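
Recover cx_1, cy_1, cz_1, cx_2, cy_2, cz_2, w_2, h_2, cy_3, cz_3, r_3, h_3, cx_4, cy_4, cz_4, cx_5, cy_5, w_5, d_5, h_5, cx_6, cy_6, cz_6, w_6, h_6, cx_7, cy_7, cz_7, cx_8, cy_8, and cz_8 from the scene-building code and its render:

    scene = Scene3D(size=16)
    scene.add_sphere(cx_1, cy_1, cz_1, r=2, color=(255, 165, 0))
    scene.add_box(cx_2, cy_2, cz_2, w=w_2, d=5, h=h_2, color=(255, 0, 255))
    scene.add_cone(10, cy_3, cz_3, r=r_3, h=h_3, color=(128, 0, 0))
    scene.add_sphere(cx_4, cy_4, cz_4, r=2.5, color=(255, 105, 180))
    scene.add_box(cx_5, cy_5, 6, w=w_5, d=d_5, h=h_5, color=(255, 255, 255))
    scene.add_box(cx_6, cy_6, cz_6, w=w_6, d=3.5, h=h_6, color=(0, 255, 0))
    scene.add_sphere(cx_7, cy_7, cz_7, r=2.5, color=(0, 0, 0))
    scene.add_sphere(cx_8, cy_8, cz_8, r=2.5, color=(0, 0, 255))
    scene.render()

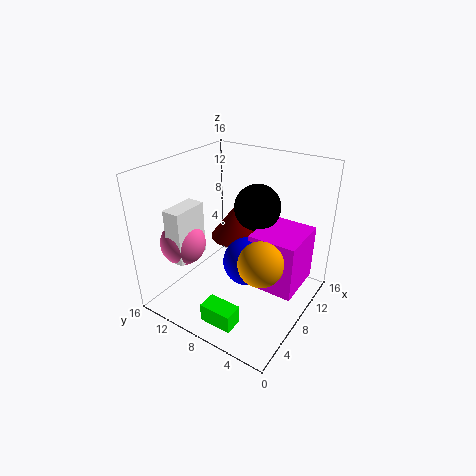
cx_1 = 2.5; cy_1 = 2; cz_1 = 10; cx_2 = 6; cy_2 = 0.5; cz_2 = 4; w_2 = 5.5; h_2 = 6; cy_3 = 9.5; cz_3 = 7; r_3 = 3; h_3 = 4; cx_4 = 4.5; cy_4 = 13; cz_4 = 7.5; cx_5 = 2.5; cy_5 = 11.5; w_5 = 4; d_5 = 2; h_5 = 6; cx_6 = 1; cy_6 = 4.5; cz_6 = 1.5; w_6 = 2; h_6 = 2; cx_7 = 9.5; cy_7 = 6.5; cz_7 = 11.5; cx_8 = 6; cy_8 = 5.5; cz_8 = 7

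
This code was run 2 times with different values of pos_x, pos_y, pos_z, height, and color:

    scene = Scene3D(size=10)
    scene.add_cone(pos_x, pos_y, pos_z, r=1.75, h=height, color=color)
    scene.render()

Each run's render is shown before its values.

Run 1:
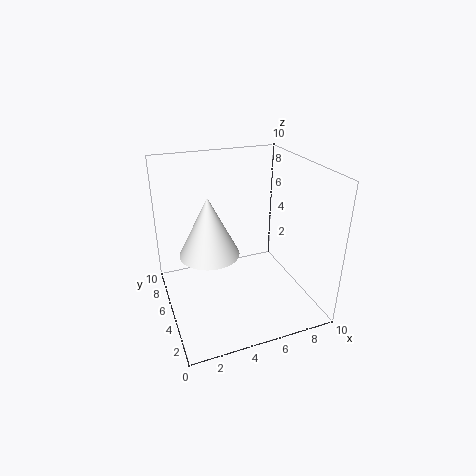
pos_x = 2.25, pos_y = 2.5, pos_z = 5.75, height = 3.5, color = 'white'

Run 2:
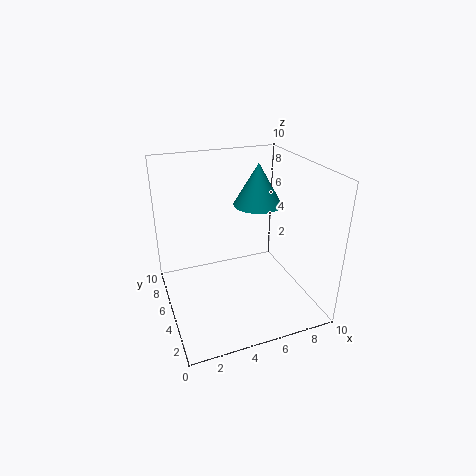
pos_x = 7, pos_y = 6.25, pos_z = 6.75, height = 3, color = 'teal'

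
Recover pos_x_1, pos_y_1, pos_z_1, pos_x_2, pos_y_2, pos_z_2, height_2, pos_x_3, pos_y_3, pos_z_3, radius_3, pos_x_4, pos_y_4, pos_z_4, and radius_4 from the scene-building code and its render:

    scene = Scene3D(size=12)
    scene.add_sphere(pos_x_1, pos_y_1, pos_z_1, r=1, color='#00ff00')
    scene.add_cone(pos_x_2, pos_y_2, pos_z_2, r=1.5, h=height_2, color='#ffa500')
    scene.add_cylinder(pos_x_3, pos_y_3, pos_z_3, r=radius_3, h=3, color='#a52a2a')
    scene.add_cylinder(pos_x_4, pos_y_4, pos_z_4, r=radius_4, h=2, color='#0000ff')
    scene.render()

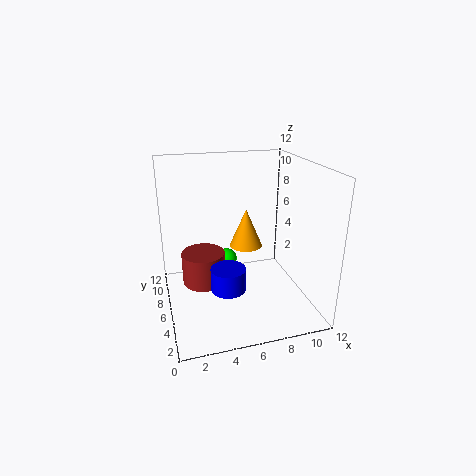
pos_x_1 = 6, pos_y_1 = 10, pos_z_1 = 2, pos_x_2 = 7.5, pos_y_2 = 8.5, pos_z_2 = 4, height_2 = 3.5, pos_x_3 = 3.5, pos_y_3 = 9, pos_z_3 = 0.5, radius_3 = 2, pos_x_4 = 5, pos_y_4 = 5.5, pos_z_4 = 1.5, radius_4 = 1.5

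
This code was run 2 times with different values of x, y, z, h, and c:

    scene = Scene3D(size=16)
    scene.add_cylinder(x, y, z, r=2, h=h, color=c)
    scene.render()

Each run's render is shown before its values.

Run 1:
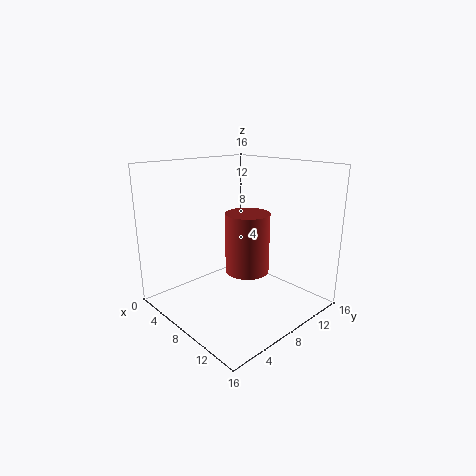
x = 13, y = 4.5, z = 7, h = 5.5, c = 'brown'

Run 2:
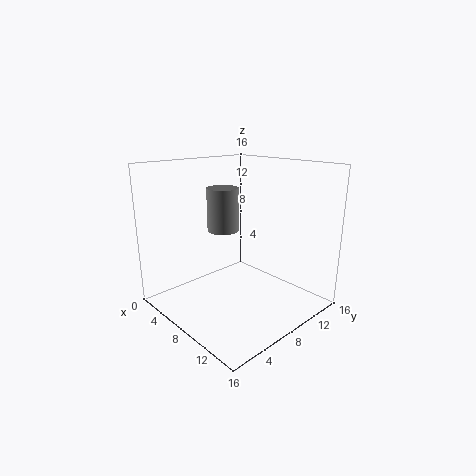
x = 2.5, y = 10.5, z = 7, h = 5.5, c = 'gray'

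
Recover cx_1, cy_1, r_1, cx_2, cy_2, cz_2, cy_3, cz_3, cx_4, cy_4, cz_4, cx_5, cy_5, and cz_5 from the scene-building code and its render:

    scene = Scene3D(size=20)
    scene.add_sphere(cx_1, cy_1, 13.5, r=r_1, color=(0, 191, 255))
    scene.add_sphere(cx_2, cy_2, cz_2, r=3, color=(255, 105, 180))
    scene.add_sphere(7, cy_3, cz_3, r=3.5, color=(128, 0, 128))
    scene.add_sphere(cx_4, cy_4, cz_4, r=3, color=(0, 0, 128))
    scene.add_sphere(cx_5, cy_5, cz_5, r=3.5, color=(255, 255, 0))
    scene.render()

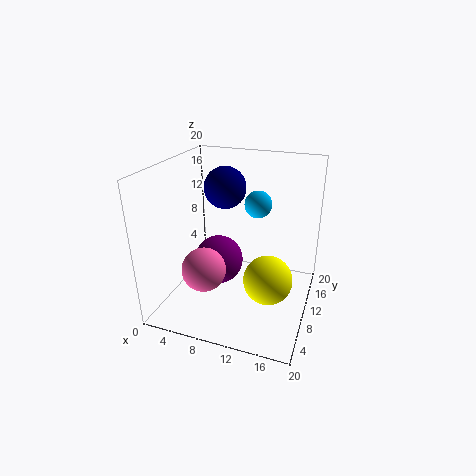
cx_1 = 11.5, cy_1 = 14.5, r_1 = 2, cx_2 = 6.5, cy_2 = 6, cz_2 = 6.5, cy_3 = 10, cz_3 = 6, cx_4 = 7, cy_4 = 13, cz_4 = 16, cx_5 = 14.5, cy_5 = 10, cz_5 = 4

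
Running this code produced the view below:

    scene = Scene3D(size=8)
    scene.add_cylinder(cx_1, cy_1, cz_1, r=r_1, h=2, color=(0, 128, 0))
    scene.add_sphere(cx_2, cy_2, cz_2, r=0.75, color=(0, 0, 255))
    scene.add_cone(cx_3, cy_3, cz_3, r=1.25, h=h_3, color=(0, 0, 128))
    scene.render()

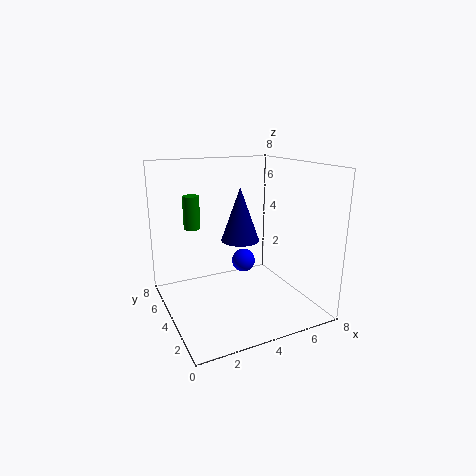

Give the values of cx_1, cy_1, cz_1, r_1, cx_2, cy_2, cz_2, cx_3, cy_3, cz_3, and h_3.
cx_1 = 2.25
cy_1 = 6.75
cz_1 = 4
r_1 = 0.5
cx_2 = 5.5
cy_2 = 6.25
cz_2 = 1.5
cx_3 = 5.5
cy_3 = 6.75
cz_3 = 2.75
h_3 = 3.5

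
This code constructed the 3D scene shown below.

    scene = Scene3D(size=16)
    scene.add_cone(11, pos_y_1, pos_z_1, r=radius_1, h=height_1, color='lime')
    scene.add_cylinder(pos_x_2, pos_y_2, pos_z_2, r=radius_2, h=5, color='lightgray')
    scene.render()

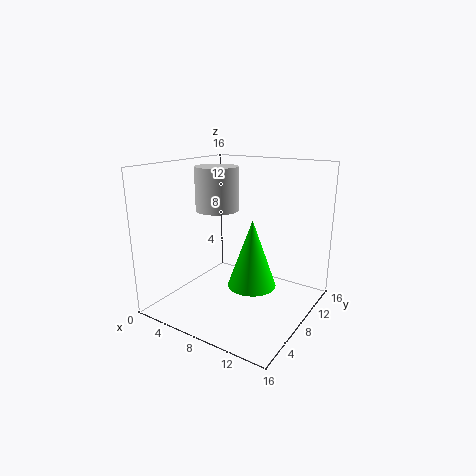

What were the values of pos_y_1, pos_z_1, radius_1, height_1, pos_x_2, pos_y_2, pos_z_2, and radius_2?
pos_y_1 = 6; pos_z_1 = 4; radius_1 = 2.5; height_1 = 7; pos_x_2 = 4.5; pos_y_2 = 9; pos_z_2 = 10.5; radius_2 = 2.5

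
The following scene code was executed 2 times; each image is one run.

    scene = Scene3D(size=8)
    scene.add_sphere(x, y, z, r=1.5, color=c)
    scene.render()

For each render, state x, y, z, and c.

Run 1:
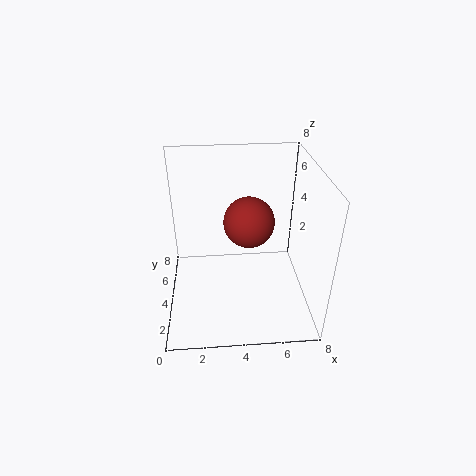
x = 4.75; y = 5.25; z = 4.25; c = 'brown'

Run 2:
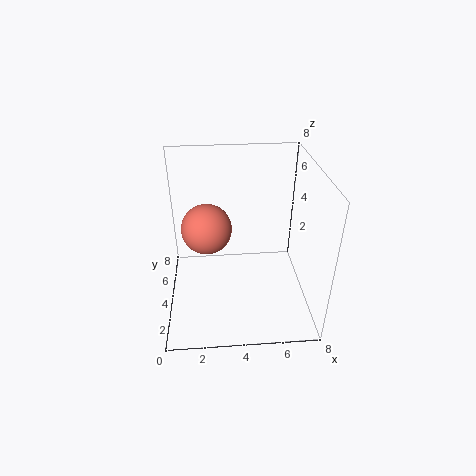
x = 2.25; y = 5.5; z = 3.75; c = 'salmon'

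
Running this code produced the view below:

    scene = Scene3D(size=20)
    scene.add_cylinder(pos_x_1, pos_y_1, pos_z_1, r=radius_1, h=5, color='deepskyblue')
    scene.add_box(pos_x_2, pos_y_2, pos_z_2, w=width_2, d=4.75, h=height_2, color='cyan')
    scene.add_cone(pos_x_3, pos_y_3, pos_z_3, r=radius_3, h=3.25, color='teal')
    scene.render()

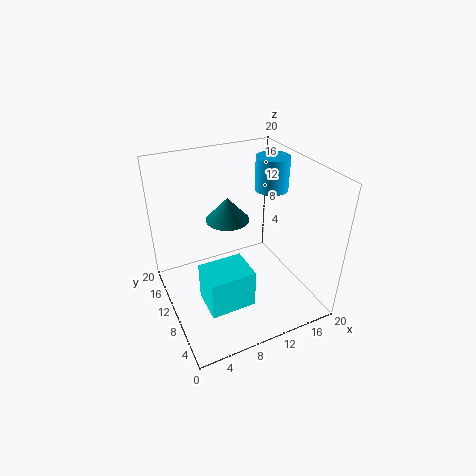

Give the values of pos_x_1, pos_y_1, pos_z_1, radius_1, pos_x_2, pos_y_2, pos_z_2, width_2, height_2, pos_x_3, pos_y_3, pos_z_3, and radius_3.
pos_x_1 = 17.5; pos_y_1 = 14; pos_z_1 = 14.25; radius_1 = 2.5; pos_x_2 = 3.5; pos_y_2 = 3.75; pos_z_2 = 3.25; width_2 = 6; height_2 = 5.25; pos_x_3 = 9.25; pos_y_3 = 11.75; pos_z_3 = 12.25; radius_3 = 3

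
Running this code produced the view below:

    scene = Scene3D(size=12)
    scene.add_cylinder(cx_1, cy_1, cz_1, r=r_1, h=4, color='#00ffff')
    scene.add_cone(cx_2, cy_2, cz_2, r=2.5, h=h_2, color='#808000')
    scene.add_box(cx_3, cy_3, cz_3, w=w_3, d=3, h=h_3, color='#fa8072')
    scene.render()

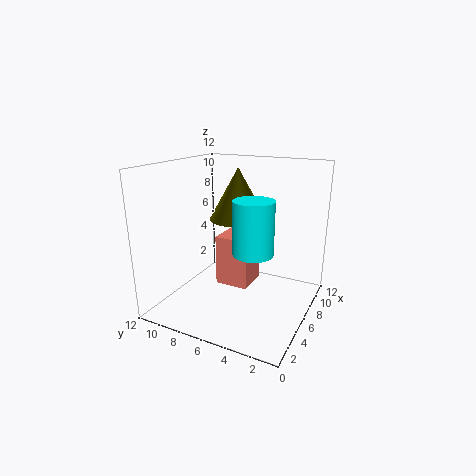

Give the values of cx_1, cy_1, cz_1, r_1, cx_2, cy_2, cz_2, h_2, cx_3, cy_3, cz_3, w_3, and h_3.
cx_1 = 3.5, cy_1 = 3.5, cz_1 = 6, r_1 = 1.5, cx_2 = 8, cy_2 = 7, cz_2 = 7, h_2 = 4.5, cx_3 = 6.5, cy_3 = 5.5, cz_3 = 1, w_3 = 3, h_3 = 4.5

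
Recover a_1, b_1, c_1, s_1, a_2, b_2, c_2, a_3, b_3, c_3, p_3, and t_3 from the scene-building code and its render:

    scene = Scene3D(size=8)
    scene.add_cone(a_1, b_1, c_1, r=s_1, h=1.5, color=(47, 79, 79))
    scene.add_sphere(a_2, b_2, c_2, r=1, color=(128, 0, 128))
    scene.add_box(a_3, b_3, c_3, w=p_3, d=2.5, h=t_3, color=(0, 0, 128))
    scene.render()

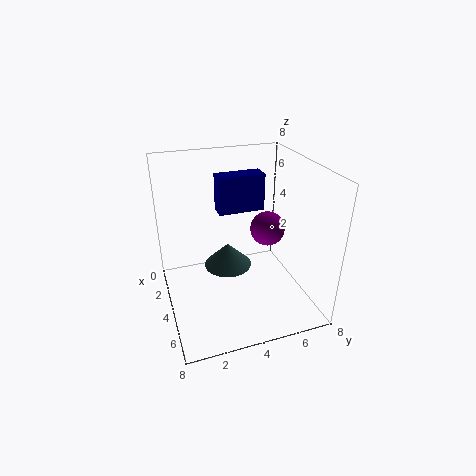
a_1 = 2; b_1 = 4; c_1 = 1; s_1 = 1.5; a_2 = 3.5; b_2 = 6; c_2 = 4; a_3 = 3; b_3 = 3; c_3 = 5.5; p_3 = 1; t_3 = 2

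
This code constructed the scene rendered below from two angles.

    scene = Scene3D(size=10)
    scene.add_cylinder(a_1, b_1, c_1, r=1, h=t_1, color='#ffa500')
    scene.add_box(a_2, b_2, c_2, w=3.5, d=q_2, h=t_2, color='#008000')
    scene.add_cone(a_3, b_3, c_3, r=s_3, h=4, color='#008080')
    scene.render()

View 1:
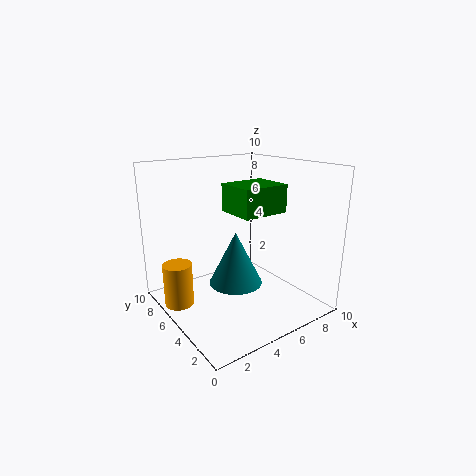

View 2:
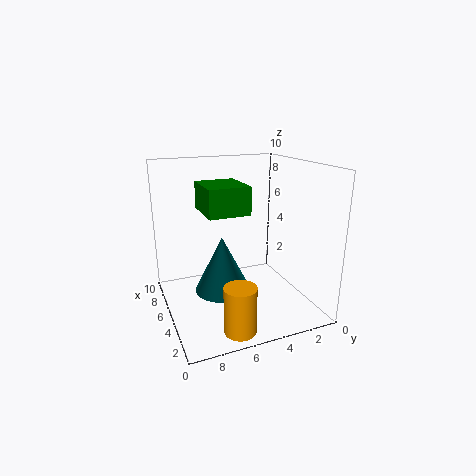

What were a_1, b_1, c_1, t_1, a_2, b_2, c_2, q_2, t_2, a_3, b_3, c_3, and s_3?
a_1 = 1, b_1 = 6.5, c_1 = 0.5, t_1 = 3, a_2 = 5, b_2 = 4, c_2 = 6.5, q_2 = 3, t_2 = 2, a_3 = 5.5, b_3 = 6, c_3 = 1, s_3 = 2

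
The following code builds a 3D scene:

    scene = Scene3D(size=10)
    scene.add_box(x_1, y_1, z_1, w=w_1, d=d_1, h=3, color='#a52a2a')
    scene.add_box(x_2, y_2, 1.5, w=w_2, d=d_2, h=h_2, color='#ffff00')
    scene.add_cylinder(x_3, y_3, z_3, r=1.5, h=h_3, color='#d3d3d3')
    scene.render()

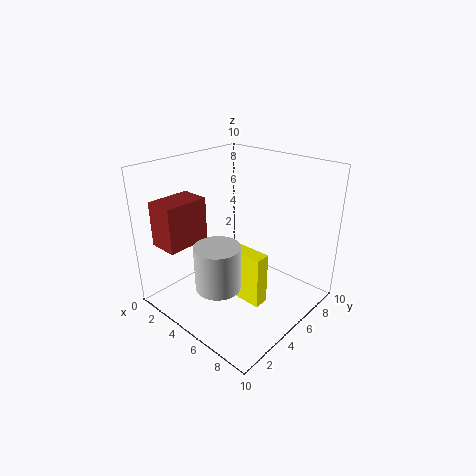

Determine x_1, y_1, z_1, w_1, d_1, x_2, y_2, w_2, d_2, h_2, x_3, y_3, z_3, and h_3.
x_1 = 1.5; y_1 = 0.5; z_1 = 5; w_1 = 2; d_1 = 3; x_2 = 5.5; y_2 = 3.5; w_2 = 2.5; d_2 = 1; h_2 = 3.5; x_3 = 5.5; y_3 = 2.5; z_3 = 2.5; h_3 = 3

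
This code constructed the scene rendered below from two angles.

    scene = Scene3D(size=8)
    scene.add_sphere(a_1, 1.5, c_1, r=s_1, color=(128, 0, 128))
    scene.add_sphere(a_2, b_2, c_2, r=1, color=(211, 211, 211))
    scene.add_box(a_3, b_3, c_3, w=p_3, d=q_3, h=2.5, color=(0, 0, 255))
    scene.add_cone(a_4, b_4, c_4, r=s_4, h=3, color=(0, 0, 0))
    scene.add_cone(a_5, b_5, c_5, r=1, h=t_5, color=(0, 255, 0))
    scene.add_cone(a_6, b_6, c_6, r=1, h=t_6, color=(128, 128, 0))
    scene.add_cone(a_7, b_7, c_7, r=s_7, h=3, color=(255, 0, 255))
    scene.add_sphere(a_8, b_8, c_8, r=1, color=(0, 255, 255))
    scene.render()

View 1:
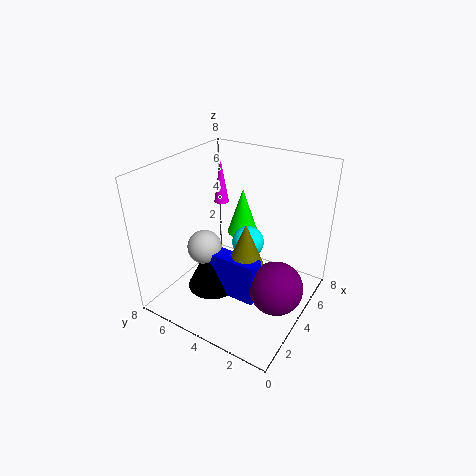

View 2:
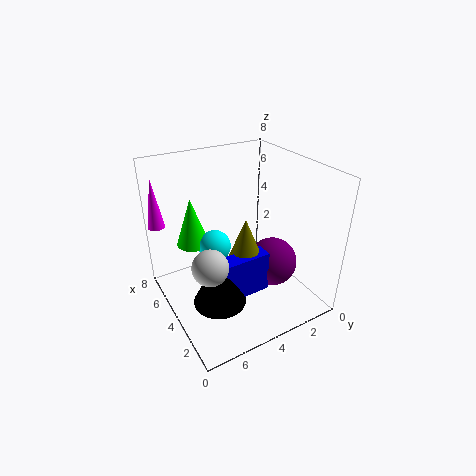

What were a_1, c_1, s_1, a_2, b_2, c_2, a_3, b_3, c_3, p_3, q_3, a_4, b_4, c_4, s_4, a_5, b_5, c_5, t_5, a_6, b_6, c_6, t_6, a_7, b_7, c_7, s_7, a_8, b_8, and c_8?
a_1 = 4
c_1 = 1.5
s_1 = 1.5
a_2 = 3.5
b_2 = 6
c_2 = 3
a_3 = 3
b_3 = 2.5
c_3 = 0.5
p_3 = 1
q_3 = 3
a_4 = 3.5
b_4 = 5.5
c_4 = 0.5
s_4 = 1.5
a_5 = 7
b_5 = 5.5
c_5 = 2.5
t_5 = 3
a_6 = 4
b_6 = 3.5
c_6 = 2.5
t_6 = 2.5
a_7 = 7.5
b_7 = 7.5
c_7 = 4
s_7 = 0.5
a_8 = 6
b_8 = 4.5
c_8 = 2.5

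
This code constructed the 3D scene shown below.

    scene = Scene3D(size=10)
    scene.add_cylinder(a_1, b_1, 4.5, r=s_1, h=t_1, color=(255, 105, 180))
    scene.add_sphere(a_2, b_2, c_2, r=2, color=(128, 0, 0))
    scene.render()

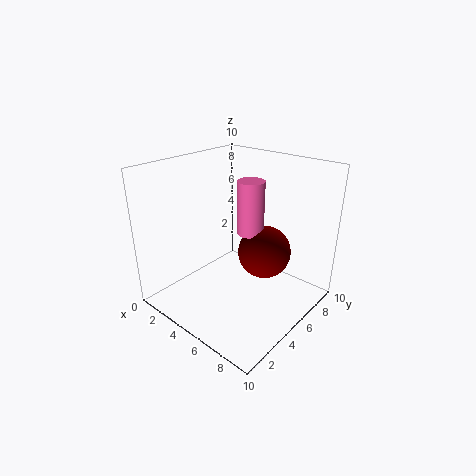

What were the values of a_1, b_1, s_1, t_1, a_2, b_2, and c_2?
a_1 = 4.5; b_1 = 7; s_1 = 1; t_1 = 4; a_2 = 5.5; b_2 = 7.5; c_2 = 3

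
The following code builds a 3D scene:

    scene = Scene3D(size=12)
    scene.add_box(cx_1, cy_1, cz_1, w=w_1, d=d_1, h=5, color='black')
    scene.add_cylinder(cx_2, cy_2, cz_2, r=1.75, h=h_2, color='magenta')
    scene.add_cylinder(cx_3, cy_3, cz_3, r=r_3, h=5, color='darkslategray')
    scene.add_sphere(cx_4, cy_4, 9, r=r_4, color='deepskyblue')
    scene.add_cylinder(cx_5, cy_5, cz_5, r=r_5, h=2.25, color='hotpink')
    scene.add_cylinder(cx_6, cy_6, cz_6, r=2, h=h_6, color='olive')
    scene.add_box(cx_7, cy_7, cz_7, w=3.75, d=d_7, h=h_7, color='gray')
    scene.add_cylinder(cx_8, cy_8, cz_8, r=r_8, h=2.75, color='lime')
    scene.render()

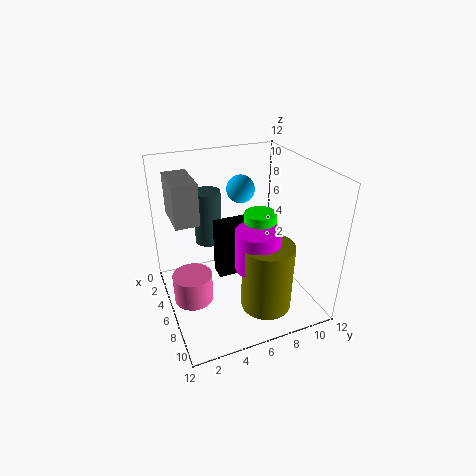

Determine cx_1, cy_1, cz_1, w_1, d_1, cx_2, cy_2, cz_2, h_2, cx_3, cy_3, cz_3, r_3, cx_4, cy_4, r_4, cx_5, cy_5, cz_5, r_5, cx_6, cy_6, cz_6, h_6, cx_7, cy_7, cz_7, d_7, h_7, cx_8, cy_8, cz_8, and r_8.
cx_1 = 4; cy_1 = 4.5; cz_1 = 2; w_1 = 1.5; d_1 = 4; cx_2 = 8.75; cy_2 = 6.5; cz_2 = 4.75; h_2 = 3.25; cx_3 = 1.75; cy_3 = 4.75; cz_3 = 3.75; r_3 = 1.25; cx_4 = 3; cy_4 = 7.5; r_4 = 1.25; cx_5 = 7.75; cy_5 = 1.5; cz_5 = 2.5; r_5 = 1.5; cx_6 = 9.5; cy_6 = 7; cz_6 = 1.5; h_6 = 5.5; cx_7 = 1.75; cy_7 = 1; cz_7 = 7.5; d_7 = 2; h_7 = 3.5; cx_8 = 7.5; cy_8 = 7.25; cz_8 = 6; r_8 = 1.25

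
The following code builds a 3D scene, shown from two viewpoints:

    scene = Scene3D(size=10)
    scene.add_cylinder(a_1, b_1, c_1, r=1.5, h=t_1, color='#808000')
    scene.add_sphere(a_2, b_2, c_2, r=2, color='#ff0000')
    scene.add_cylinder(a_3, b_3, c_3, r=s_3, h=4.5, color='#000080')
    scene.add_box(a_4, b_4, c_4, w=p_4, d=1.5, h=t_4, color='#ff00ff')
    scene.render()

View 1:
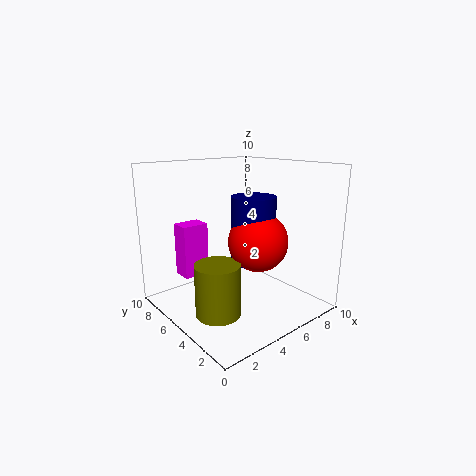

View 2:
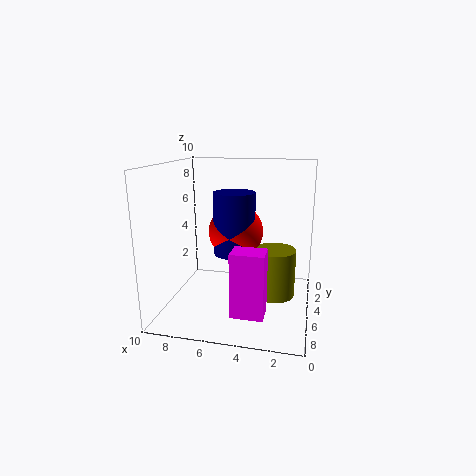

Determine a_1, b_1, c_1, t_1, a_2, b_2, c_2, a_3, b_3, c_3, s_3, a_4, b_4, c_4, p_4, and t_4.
a_1 = 2.5
b_1 = 4
c_1 = 0.5
t_1 = 3.5
a_2 = 5.5
b_2 = 3.5
c_2 = 5
a_3 = 5.5
b_3 = 4
c_3 = 3.5
s_3 = 1.5
a_4 = 2.5
b_4 = 8
c_4 = 1.5
p_4 = 2
t_4 = 4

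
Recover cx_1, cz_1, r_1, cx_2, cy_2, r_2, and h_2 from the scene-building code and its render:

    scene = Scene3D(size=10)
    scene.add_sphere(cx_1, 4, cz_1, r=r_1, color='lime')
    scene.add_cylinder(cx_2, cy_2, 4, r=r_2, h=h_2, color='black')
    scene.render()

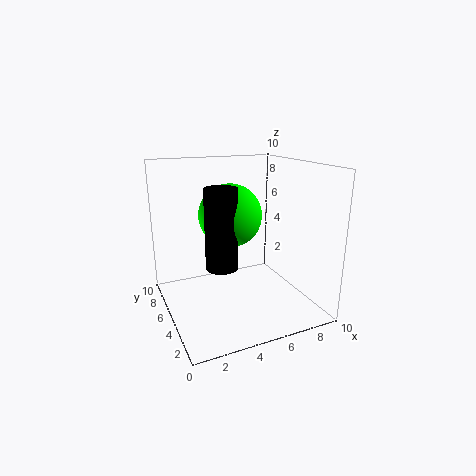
cx_1 = 4; cz_1 = 7; r_1 = 2; cx_2 = 3; cy_2 = 3; r_2 = 1; h_2 = 5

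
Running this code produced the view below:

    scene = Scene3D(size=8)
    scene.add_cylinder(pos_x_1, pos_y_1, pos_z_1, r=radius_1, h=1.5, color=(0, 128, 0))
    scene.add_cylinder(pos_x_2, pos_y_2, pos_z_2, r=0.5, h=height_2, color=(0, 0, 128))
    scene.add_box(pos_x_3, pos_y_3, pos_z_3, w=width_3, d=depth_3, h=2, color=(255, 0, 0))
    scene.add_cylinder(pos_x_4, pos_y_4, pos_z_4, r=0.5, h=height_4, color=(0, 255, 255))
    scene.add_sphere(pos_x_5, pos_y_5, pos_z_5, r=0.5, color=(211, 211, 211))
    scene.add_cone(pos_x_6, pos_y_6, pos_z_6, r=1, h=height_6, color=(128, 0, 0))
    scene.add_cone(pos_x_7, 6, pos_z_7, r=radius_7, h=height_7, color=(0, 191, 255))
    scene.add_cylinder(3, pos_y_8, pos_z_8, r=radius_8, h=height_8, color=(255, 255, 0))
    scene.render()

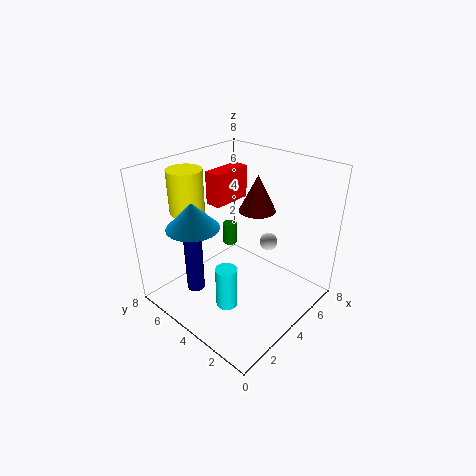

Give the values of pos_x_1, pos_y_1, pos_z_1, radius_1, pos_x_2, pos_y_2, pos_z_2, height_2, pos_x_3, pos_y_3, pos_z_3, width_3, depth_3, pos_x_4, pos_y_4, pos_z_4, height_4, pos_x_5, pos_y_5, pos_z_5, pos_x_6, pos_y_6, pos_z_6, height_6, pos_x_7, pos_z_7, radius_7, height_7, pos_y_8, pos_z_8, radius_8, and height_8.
pos_x_1 = 7
pos_y_1 = 7.5
pos_z_1 = 1
radius_1 = 0.5
pos_x_2 = 2
pos_y_2 = 5.5
pos_z_2 = 1
height_2 = 3.5
pos_x_3 = 4.5
pos_y_3 = 6
pos_z_3 = 5
width_3 = 2.5
depth_3 = 1
pos_x_4 = 1
pos_y_4 = 2
pos_z_4 = 2.5
height_4 = 2
pos_x_5 = 5.5
pos_y_5 = 3
pos_z_5 = 3.5
pos_x_6 = 5
pos_y_6 = 3.5
pos_z_6 = 5.5
height_6 = 2
pos_x_7 = 2.5
pos_z_7 = 4.5
radius_7 = 1.5
height_7 = 1.5
pos_y_8 = 7
pos_z_8 = 5
radius_8 = 1
height_8 = 2.5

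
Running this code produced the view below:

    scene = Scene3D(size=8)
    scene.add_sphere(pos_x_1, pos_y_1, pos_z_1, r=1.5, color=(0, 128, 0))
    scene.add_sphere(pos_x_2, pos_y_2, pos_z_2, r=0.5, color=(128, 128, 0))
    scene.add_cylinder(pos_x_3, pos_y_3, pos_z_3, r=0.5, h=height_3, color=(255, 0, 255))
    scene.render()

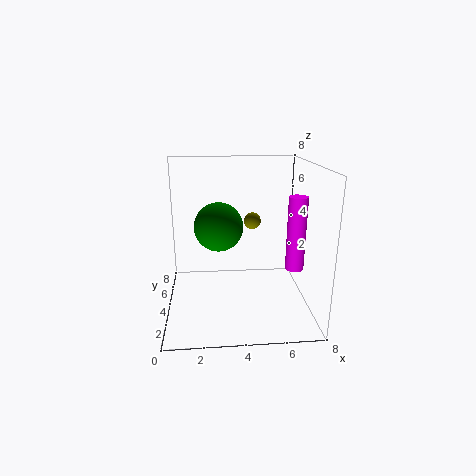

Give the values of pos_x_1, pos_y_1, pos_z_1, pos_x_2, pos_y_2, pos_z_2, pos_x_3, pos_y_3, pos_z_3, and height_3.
pos_x_1 = 3
pos_y_1 = 6
pos_z_1 = 4
pos_x_2 = 5
pos_y_2 = 5.5
pos_z_2 = 4.5
pos_x_3 = 7
pos_y_3 = 3
pos_z_3 = 2.5
height_3 = 4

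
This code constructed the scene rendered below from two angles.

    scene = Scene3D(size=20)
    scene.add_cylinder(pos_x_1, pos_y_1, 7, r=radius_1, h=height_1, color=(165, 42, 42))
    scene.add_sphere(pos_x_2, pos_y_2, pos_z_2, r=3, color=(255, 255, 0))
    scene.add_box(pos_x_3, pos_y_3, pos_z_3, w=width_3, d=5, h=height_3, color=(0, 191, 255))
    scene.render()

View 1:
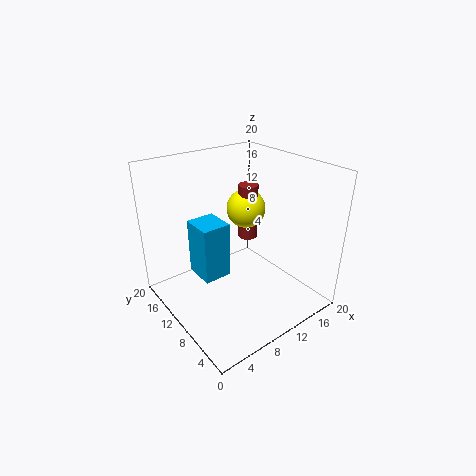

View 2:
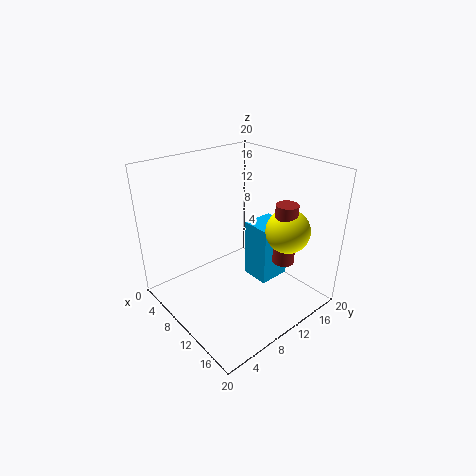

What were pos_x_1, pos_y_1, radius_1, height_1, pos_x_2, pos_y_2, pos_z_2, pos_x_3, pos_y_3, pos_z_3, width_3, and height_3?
pos_x_1 = 15
pos_y_1 = 14
radius_1 = 1.5
height_1 = 8.5
pos_x_2 = 15
pos_y_2 = 14.5
pos_z_2 = 11.5
pos_x_3 = 7
pos_y_3 = 14
pos_z_3 = 1
width_3 = 4.5
height_3 = 9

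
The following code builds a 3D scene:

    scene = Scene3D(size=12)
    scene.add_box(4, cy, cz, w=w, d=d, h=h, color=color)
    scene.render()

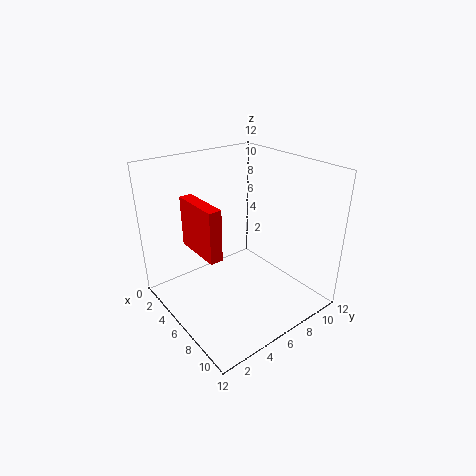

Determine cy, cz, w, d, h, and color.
cy = 2; cz = 6; w = 4; d = 1; h = 4; color = 'red'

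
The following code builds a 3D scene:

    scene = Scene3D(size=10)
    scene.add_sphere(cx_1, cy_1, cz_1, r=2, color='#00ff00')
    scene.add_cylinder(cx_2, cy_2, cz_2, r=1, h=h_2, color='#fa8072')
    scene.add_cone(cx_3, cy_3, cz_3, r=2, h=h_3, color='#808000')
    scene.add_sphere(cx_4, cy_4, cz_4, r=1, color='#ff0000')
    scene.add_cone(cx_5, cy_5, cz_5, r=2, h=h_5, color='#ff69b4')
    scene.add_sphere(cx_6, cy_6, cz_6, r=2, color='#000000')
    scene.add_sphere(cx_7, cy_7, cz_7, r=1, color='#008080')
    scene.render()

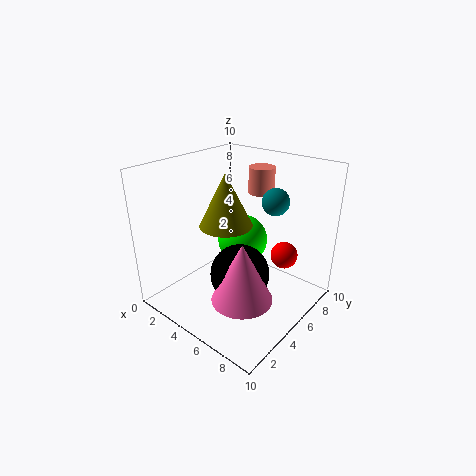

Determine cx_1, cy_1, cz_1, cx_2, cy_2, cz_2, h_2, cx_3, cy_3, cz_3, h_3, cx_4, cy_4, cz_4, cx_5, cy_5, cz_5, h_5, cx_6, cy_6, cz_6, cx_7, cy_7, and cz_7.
cx_1 = 3
cy_1 = 8
cz_1 = 3
cx_2 = 4
cy_2 = 9
cz_2 = 7
h_2 = 2
cx_3 = 3
cy_3 = 6
cz_3 = 5
h_3 = 4
cx_4 = 7
cy_4 = 8
cz_4 = 3
cx_5 = 7
cy_5 = 3
cz_5 = 2
h_5 = 4
cx_6 = 6
cy_6 = 4
cz_6 = 3
cx_7 = 6
cy_7 = 8
cz_7 = 7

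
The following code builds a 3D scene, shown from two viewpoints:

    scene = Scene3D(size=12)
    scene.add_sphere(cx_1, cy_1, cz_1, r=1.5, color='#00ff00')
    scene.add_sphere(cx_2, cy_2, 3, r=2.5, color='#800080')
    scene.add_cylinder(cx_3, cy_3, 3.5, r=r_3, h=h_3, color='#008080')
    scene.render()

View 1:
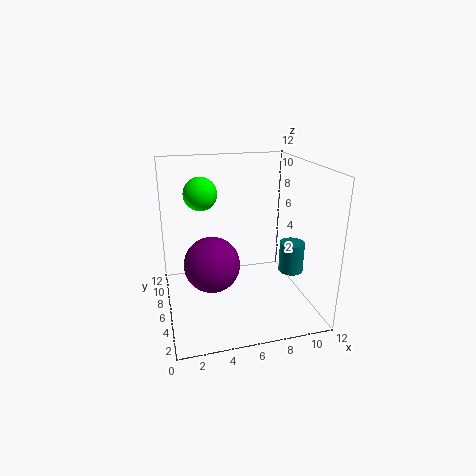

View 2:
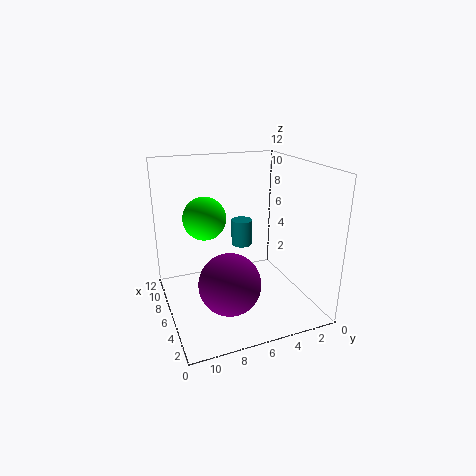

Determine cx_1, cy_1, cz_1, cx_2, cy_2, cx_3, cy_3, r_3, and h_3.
cx_1 = 3.5, cy_1 = 9.5, cz_1 = 9, cx_2 = 4, cy_2 = 7.5, cx_3 = 10, cy_3 = 4, r_3 = 1, h_3 = 2.5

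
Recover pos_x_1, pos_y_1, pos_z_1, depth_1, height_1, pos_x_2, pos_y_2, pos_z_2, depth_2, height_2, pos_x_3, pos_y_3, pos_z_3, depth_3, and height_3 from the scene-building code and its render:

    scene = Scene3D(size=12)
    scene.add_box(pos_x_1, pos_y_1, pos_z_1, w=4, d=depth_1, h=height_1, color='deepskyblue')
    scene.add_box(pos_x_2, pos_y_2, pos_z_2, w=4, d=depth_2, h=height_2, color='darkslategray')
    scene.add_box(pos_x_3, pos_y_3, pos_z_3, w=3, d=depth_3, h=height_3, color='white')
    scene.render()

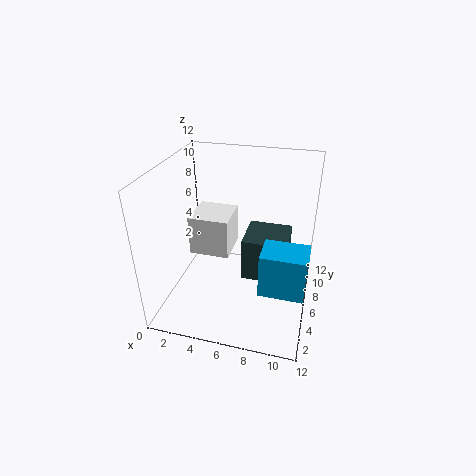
pos_x_1 = 8, pos_y_1 = 5, pos_z_1 = 1, depth_1 = 3, height_1 = 4, pos_x_2 = 6, pos_y_2 = 7, pos_z_2 = 1, depth_2 = 4, height_2 = 4, pos_x_3 = 3, pos_y_3 = 3, pos_z_3 = 6, depth_3 = 3, height_3 = 3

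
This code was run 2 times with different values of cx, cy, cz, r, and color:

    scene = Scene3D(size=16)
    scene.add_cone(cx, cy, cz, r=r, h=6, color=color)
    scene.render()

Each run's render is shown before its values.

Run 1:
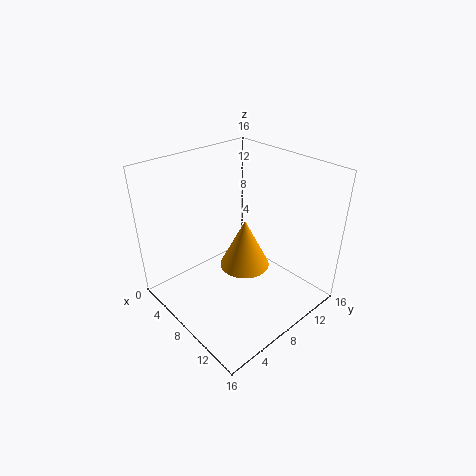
cx = 7, cy = 10, cz = 3, r = 3, color = 'orange'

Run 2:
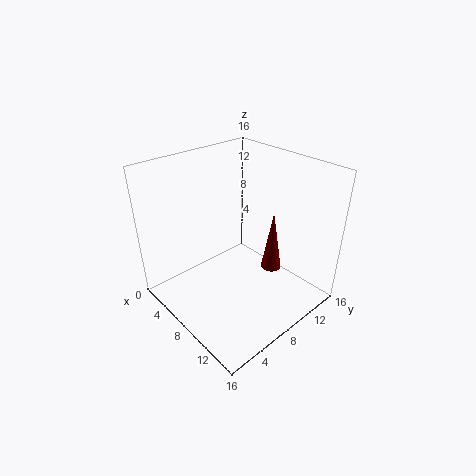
cx = 13, cy = 8, cz = 7, r = 1, color = 'maroon'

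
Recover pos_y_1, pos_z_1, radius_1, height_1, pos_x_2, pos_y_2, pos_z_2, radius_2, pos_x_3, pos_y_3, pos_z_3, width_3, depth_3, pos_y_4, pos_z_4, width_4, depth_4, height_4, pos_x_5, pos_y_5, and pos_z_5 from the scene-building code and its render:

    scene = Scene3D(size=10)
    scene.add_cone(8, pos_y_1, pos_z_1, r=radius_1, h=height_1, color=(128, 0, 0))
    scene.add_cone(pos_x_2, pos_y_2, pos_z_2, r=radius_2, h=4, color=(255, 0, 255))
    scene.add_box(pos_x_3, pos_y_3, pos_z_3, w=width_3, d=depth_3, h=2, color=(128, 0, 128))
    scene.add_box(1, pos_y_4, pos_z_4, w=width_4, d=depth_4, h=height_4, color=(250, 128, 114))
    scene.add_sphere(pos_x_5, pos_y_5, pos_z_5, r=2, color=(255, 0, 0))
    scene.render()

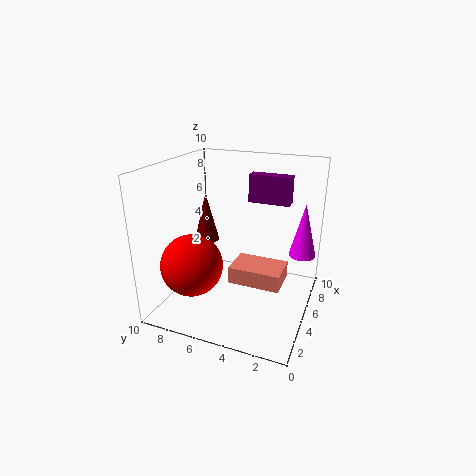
pos_y_1 = 9, pos_z_1 = 3, radius_1 = 1, height_1 = 4, pos_x_2 = 8, pos_y_2 = 1, pos_z_2 = 3, radius_2 = 1, pos_x_3 = 7, pos_y_3 = 2, pos_z_3 = 7, width_3 = 1, depth_3 = 3, pos_y_4 = 1, pos_z_4 = 4, width_4 = 2, depth_4 = 3, height_4 = 1, pos_x_5 = 2, pos_y_5 = 7, pos_z_5 = 4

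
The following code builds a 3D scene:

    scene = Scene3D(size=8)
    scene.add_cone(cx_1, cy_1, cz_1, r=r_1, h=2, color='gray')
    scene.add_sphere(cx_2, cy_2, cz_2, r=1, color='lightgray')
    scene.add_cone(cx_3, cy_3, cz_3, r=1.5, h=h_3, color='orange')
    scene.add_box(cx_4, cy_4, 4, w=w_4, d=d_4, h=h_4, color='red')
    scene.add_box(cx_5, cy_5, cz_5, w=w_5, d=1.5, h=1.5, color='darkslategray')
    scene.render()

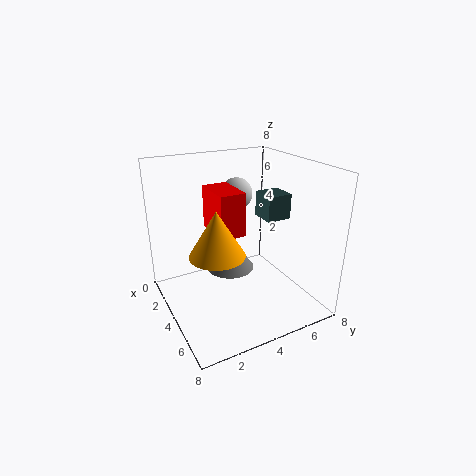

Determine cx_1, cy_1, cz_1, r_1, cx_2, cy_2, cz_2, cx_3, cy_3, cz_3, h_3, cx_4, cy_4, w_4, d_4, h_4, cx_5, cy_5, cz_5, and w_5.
cx_1 = 2, cy_1 = 4.5, cz_1 = 1, r_1 = 1.5, cx_2 = 1, cy_2 = 5.5, cz_2 = 5.5, cx_3 = 4.5, cy_3 = 2.5, cz_3 = 3.5, h_3 = 2.5, cx_4 = 1.5, cy_4 = 3, w_4 = 2.5, d_4 = 1.5, h_4 = 2.5, cx_5 = 2.5, cy_5 = 6, cz_5 = 4.5, w_5 = 1.5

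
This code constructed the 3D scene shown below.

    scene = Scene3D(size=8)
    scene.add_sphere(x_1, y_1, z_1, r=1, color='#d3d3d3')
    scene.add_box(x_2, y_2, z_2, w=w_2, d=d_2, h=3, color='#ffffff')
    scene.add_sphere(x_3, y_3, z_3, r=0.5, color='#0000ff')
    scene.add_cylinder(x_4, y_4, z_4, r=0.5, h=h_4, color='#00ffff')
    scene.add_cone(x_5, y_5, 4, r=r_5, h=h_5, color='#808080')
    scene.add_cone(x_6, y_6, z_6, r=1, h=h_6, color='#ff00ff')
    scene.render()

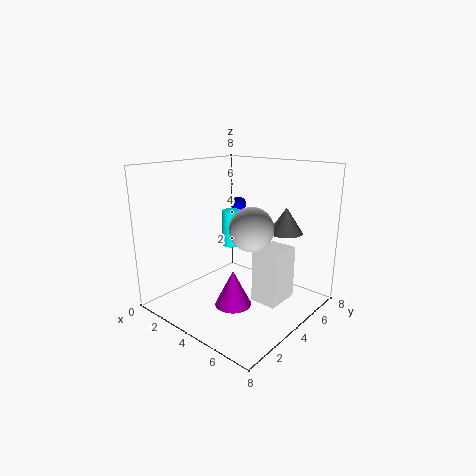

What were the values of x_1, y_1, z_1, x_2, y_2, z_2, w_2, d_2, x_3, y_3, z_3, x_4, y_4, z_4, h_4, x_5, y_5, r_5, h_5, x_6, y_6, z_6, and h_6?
x_1 = 6.5, y_1 = 2, z_1 = 5.5, x_2 = 5, y_2 = 4, z_2 = 0.5, w_2 = 1.5, d_2 = 2, x_3 = 1.5, y_3 = 7, z_3 = 5, x_4 = 3.5, y_4 = 4, z_4 = 3.5, h_4 = 2, x_5 = 5.5, y_5 = 6.5, r_5 = 1, h_5 = 1.5, x_6 = 4.5, y_6 = 3, z_6 = 0.5, h_6 = 2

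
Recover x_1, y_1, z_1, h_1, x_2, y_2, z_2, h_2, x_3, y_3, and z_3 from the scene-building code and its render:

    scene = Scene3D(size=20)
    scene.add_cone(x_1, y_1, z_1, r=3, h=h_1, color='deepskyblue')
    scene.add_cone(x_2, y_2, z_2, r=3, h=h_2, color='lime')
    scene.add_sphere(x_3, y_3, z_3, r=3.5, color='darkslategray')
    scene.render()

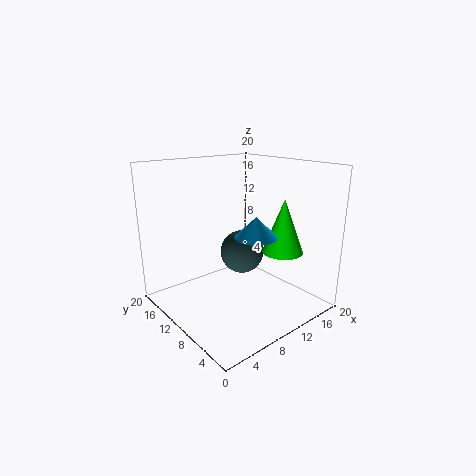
x_1 = 12, y_1 = 8.5, z_1 = 10, h_1 = 3, x_2 = 16.5, y_2 = 7.5, z_2 = 7, h_2 = 8, x_3 = 15, y_3 = 15, z_3 = 5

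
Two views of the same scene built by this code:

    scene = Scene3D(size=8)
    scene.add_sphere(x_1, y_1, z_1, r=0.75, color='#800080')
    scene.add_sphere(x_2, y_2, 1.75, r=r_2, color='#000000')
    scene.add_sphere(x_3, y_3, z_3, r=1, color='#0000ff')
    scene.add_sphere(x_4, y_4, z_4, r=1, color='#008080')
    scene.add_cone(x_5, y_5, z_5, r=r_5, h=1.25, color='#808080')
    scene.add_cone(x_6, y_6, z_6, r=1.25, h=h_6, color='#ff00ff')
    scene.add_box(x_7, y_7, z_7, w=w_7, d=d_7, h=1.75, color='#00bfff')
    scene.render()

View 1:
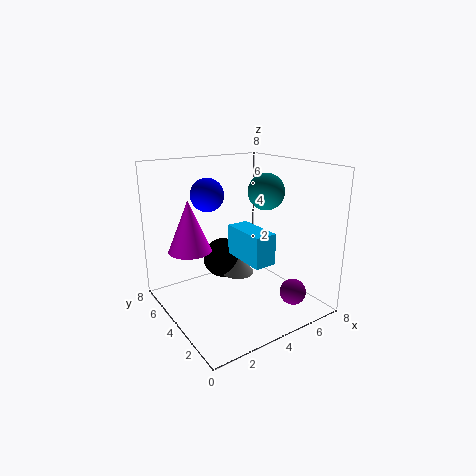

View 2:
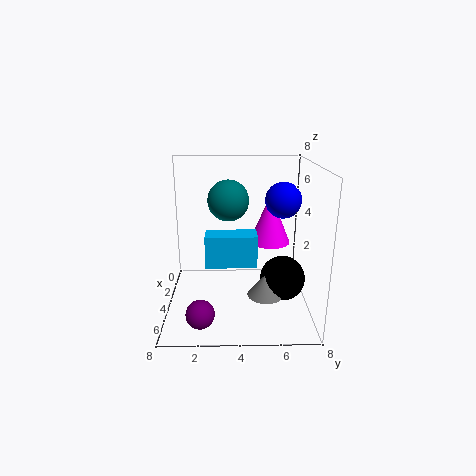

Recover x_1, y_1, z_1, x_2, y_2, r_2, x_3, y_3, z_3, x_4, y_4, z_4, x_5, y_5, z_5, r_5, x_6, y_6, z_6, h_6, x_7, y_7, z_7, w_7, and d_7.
x_1 = 6.5, y_1 = 2, z_1 = 0.75, x_2 = 4.5, y_2 = 6.5, r_2 = 1.25, x_3 = 3.5, y_3 = 6.5, z_3 = 6, x_4 = 5.5, y_4 = 3.5, z_4 = 6.5, x_5 = 5, y_5 = 5.5, z_5 = 1, r_5 = 1, x_6 = 2, y_6 = 6, z_6 = 3, h_6 = 3, x_7 = 4, y_7 = 2.25, z_7 = 2.75, w_7 = 1.25, d_7 = 2.75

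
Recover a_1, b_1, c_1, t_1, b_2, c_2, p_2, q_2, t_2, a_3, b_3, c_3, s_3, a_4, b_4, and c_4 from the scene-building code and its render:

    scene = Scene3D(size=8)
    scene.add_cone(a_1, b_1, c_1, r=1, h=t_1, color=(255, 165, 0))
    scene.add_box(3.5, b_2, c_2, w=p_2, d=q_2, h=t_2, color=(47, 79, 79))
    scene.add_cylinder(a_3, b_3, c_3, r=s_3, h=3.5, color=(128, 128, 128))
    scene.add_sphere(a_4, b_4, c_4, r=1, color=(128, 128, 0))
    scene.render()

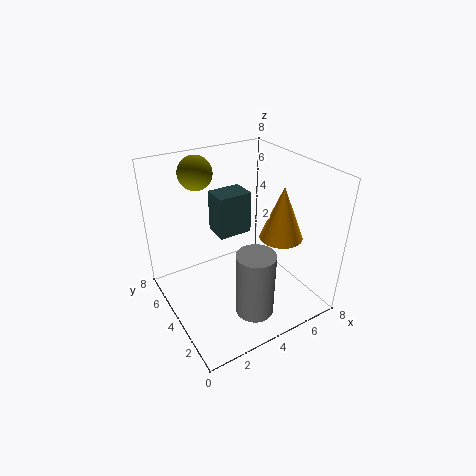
a_1 = 4.5, b_1 = 1, c_1 = 5.5, t_1 = 2.5, b_2 = 5, c_2 = 3.5, p_2 = 2, q_2 = 1.5, t_2 = 2.5, a_3 = 3.5, b_3 = 1.5, c_3 = 1, s_3 = 1, a_4 = 3, b_4 = 7, c_4 = 7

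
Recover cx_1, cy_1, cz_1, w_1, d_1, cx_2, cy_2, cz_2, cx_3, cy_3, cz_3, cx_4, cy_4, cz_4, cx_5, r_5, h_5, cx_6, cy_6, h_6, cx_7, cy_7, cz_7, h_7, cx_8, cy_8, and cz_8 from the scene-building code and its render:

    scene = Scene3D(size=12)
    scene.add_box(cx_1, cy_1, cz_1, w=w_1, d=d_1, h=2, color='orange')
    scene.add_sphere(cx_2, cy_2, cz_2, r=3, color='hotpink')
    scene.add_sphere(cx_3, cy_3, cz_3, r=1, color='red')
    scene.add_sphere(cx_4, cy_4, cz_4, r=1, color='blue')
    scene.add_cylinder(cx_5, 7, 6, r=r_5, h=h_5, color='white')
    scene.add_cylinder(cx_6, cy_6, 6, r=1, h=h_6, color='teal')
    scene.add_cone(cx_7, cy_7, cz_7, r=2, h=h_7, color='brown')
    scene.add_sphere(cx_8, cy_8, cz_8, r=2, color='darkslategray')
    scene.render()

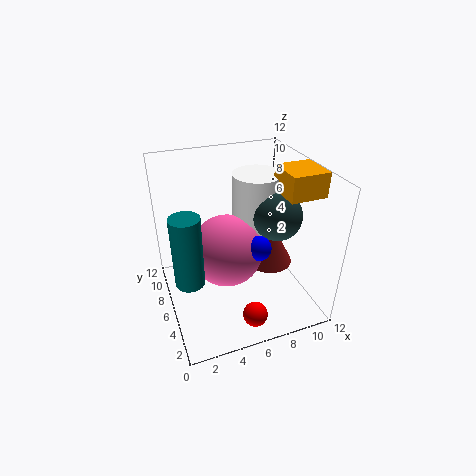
cx_1 = 9; cy_1 = 3; cz_1 = 10; w_1 = 3; d_1 = 3; cx_2 = 5; cy_2 = 6; cz_2 = 5; cx_3 = 6; cy_3 = 2; cz_3 = 1; cx_4 = 7; cy_4 = 4; cz_4 = 6; cx_5 = 8; r_5 = 2; h_5 = 5; cx_6 = 1; cy_6 = 2; h_6 = 5; cx_7 = 9; cy_7 = 6; cz_7 = 3; h_7 = 4; cx_8 = 9; cy_8 = 5; cz_8 = 8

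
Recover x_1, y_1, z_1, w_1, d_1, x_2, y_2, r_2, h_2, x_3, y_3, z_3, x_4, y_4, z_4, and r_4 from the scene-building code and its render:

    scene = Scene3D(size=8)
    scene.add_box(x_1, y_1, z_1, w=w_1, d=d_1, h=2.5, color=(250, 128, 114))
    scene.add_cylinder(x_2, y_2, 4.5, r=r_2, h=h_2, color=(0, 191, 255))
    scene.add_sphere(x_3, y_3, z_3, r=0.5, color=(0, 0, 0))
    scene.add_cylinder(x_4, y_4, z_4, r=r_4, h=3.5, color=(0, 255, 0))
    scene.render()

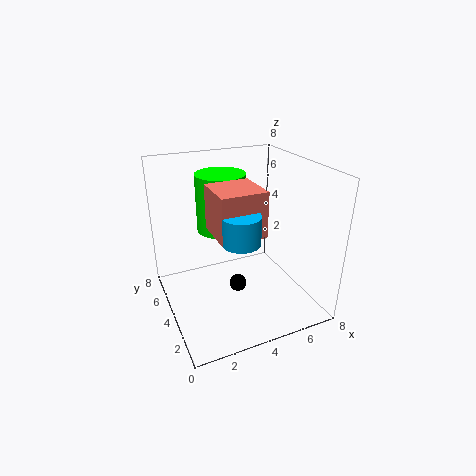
x_1 = 2.5
y_1 = 2.5
z_1 = 4.5
w_1 = 2.5
d_1 = 2.5
x_2 = 3.5
y_2 = 2.5
r_2 = 1
h_2 = 1.5
x_3 = 4
y_3 = 4
z_3 = 1
x_4 = 4
y_4 = 6.5
z_4 = 3.5
r_4 = 1.5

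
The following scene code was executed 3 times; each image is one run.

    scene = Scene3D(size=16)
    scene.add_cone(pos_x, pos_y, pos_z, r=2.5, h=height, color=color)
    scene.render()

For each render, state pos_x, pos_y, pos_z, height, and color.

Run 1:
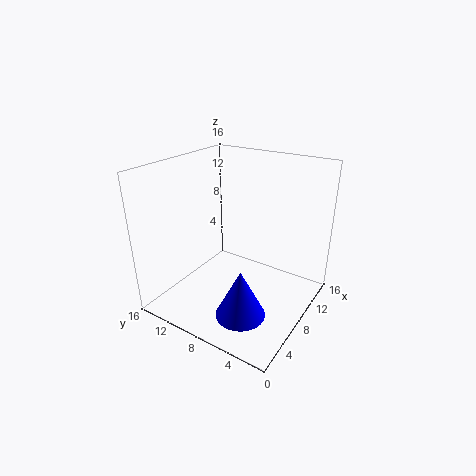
pos_x = 3; pos_y = 4.5; pos_z = 2.5; height = 5; color = 'blue'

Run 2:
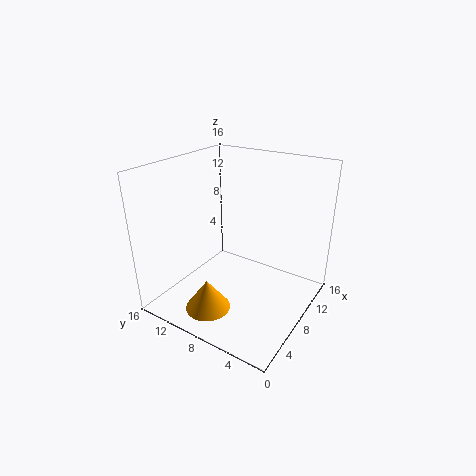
pos_x = 4; pos_y = 9.5; pos_z = 0.5; height = 3.5; color = 'orange'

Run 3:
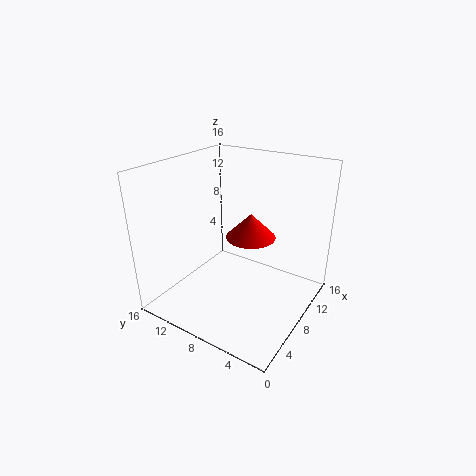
pos_x = 6.5; pos_y = 5.5; pos_z = 9.5; height = 2.5; color = 'red'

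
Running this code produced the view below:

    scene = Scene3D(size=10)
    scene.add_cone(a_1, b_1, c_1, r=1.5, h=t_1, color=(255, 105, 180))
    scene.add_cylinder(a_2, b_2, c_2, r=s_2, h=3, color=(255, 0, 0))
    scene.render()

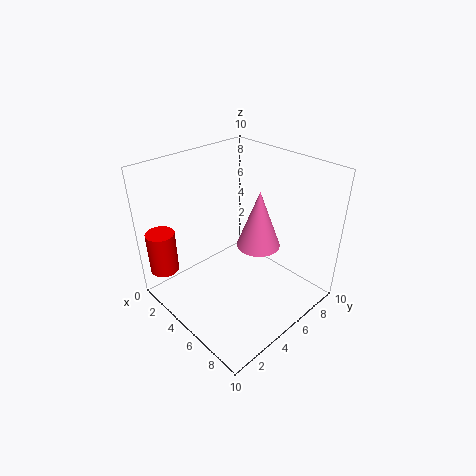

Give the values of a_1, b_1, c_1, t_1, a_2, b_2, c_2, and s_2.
a_1 = 6
b_1 = 6
c_1 = 4.5
t_1 = 4
a_2 = 1.5
b_2 = 1
c_2 = 2.5
s_2 = 1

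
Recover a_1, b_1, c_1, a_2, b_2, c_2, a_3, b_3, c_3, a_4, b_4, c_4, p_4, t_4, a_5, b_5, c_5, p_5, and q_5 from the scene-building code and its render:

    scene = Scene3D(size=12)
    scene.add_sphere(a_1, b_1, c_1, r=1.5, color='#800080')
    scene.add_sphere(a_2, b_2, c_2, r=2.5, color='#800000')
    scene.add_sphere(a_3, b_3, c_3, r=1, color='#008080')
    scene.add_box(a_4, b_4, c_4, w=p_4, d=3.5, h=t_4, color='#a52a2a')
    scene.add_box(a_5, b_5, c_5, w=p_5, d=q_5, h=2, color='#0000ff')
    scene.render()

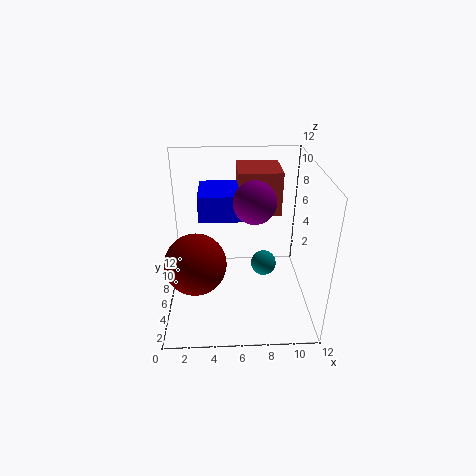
a_1 = 7; b_1 = 3; c_1 = 10.5; a_2 = 2.5; b_2 = 4.5; c_2 = 4.5; a_3 = 8; b_3 = 4.5; c_3 = 4.5; a_4 = 6; b_4 = 6; c_4 = 8; p_4 = 3.5; t_4 = 3.5; a_5 = 3; b_5 = 4; c_5 = 8.5; p_5 = 4; q_5 = 3.5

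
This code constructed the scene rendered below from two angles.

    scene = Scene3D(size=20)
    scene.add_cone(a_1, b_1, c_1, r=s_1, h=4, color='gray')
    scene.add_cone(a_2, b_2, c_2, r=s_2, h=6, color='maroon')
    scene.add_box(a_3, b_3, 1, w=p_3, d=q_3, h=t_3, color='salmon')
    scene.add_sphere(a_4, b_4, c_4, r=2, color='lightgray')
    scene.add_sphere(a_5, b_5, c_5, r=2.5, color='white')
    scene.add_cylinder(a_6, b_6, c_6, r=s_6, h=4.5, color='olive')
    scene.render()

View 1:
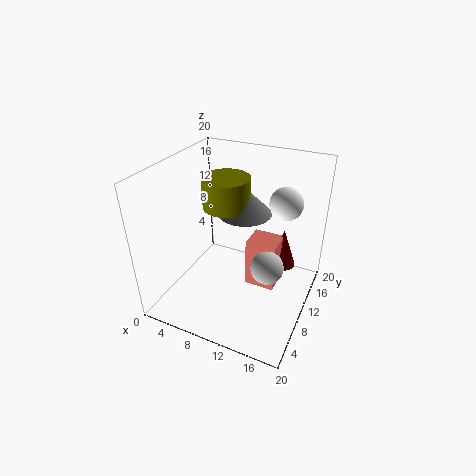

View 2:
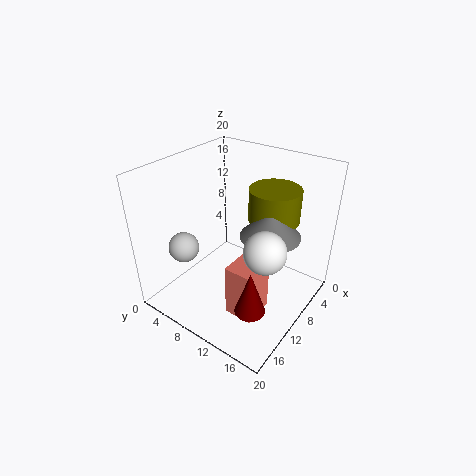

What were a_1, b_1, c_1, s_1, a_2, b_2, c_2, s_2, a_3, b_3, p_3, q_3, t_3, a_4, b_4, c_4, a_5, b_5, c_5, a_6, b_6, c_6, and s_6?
a_1 = 9; b_1 = 14.5; c_1 = 11.5; s_1 = 4; a_2 = 15; b_2 = 15.5; c_2 = 3.5; s_2 = 2; a_3 = 10.5; b_3 = 11.5; p_3 = 4.5; q_3 = 4; t_3 = 7.5; a_4 = 16; b_4 = 5.5; c_4 = 10; a_5 = 14.5; b_5 = 17; c_5 = 13; a_6 = 6.5; b_6 = 13.5; c_6 = 12.5; s_6 = 3.5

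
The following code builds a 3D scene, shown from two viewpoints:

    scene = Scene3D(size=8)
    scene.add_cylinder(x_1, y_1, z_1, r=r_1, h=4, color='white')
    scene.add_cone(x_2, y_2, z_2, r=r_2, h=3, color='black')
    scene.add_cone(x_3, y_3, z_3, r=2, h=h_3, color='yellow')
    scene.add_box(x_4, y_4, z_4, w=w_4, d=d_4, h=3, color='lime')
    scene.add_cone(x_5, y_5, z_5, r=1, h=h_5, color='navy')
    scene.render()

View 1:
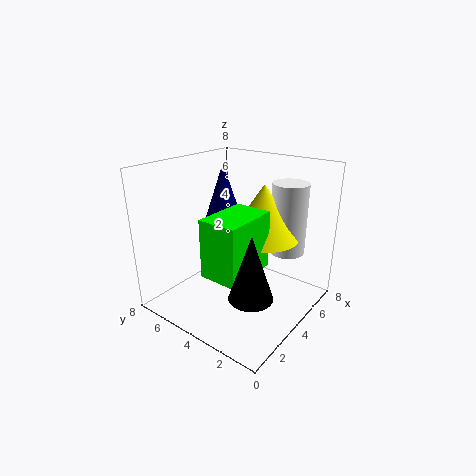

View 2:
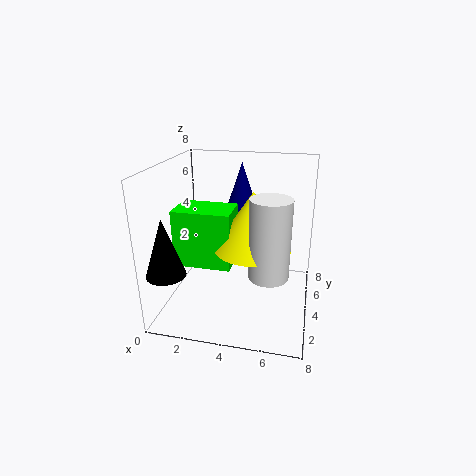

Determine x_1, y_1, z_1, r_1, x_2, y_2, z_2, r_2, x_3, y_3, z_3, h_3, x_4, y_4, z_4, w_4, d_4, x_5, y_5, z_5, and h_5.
x_1 = 6, y_1 = 2, z_1 = 3, r_1 = 1, x_2 = 1, y_2 = 1, z_2 = 3, r_2 = 1, x_3 = 5, y_3 = 3, z_3 = 4, h_3 = 3, x_4 = 1, y_4 = 2, z_4 = 3, w_4 = 3, d_4 = 2, x_5 = 4, y_5 = 5, z_5 = 5, h_5 = 3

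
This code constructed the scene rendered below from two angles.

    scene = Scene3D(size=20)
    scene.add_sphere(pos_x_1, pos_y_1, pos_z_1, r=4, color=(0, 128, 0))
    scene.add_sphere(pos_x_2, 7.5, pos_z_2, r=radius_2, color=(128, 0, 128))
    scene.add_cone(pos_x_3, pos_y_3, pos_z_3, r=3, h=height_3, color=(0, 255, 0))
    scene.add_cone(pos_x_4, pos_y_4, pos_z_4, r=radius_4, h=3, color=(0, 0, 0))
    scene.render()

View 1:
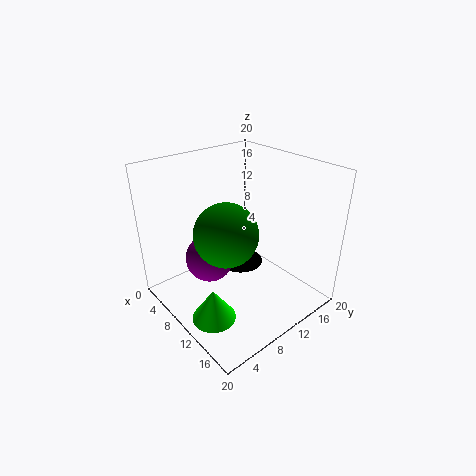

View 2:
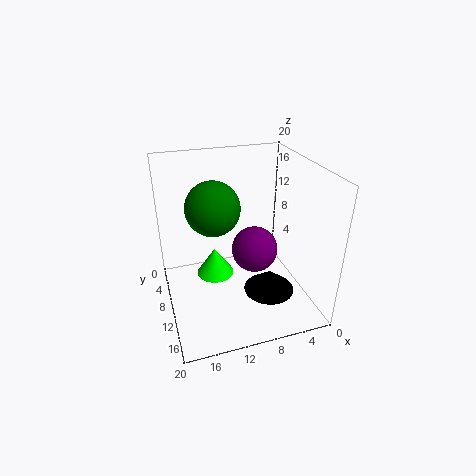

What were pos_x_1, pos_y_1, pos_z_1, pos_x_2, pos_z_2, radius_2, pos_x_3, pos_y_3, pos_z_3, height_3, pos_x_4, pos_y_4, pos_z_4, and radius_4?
pos_x_1 = 12.5; pos_y_1 = 6; pos_z_1 = 13; pos_x_2 = 6.5; pos_z_2 = 6; radius_2 = 3.5; pos_x_3 = 12; pos_y_3 = 4; pos_z_3 = 0.5; height_3 = 4.5; pos_x_4 = 6.5; pos_y_4 = 13.5; pos_z_4 = 3; radius_4 = 3.5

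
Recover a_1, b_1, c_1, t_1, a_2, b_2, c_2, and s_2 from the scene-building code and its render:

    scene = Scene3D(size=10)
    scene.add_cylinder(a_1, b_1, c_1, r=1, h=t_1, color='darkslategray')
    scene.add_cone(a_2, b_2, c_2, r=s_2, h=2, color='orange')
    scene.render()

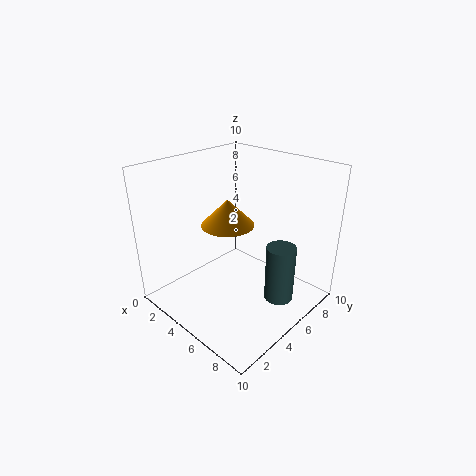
a_1 = 8; b_1 = 6; c_1 = 1; t_1 = 4; a_2 = 3; b_2 = 6; c_2 = 5; s_2 = 2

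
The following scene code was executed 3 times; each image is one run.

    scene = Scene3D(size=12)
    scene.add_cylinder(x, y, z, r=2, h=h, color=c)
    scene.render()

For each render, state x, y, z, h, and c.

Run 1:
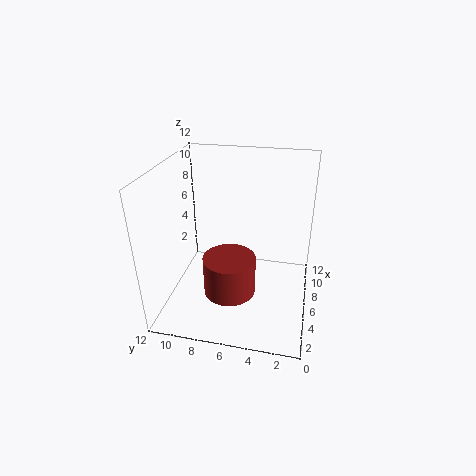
x = 3
y = 6
z = 3
h = 3
c = 'brown'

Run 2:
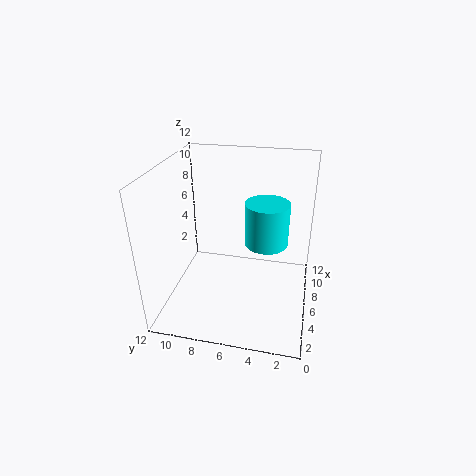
x = 9
y = 4
z = 4
h = 4
c = 'cyan'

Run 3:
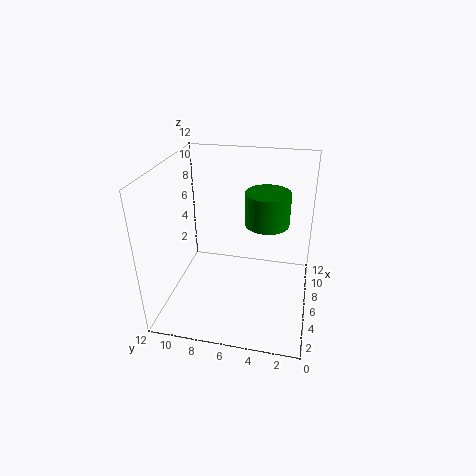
x = 9
y = 4
z = 6
h = 3
c = 'green'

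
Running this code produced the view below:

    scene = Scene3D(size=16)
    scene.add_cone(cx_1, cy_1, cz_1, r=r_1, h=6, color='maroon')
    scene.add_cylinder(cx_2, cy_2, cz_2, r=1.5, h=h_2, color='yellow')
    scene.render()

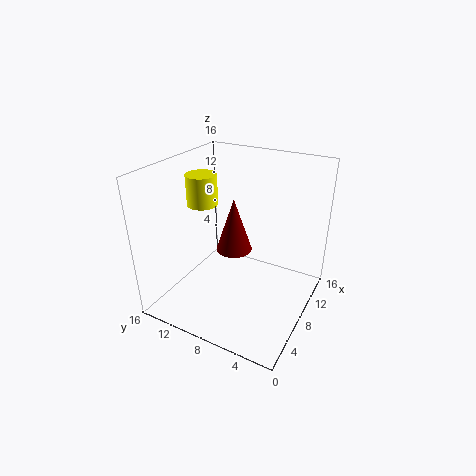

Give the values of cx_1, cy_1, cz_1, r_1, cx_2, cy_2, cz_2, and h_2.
cx_1 = 8; cy_1 = 8.5; cz_1 = 6.5; r_1 = 2; cx_2 = 4.5; cy_2 = 10; cz_2 = 13; h_2 = 3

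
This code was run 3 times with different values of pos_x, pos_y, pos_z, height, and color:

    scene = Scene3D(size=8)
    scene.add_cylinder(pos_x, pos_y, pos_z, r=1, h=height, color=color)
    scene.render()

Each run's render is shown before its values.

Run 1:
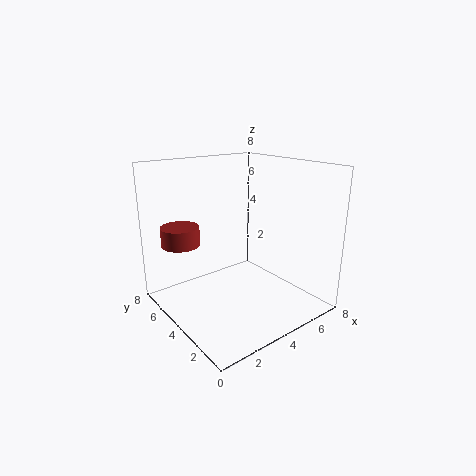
pos_x = 1; pos_y = 5; pos_z = 4; height = 1; color = 'brown'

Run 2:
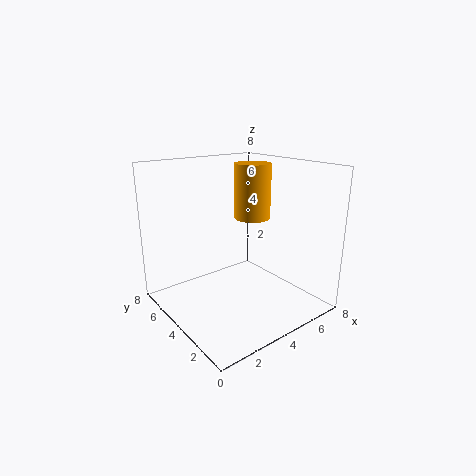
pos_x = 5; pos_y = 4; pos_z = 5; height = 3; color = 'orange'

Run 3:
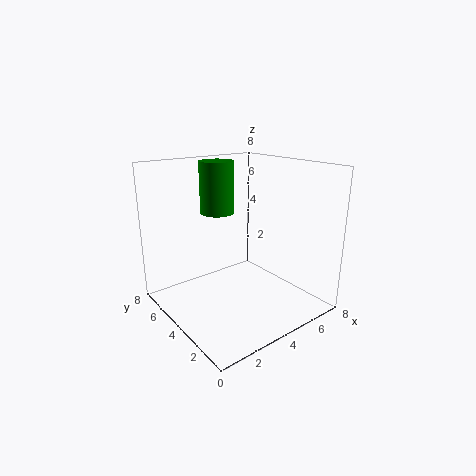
pos_x = 4; pos_y = 6; pos_z = 5; height = 3; color = 'green'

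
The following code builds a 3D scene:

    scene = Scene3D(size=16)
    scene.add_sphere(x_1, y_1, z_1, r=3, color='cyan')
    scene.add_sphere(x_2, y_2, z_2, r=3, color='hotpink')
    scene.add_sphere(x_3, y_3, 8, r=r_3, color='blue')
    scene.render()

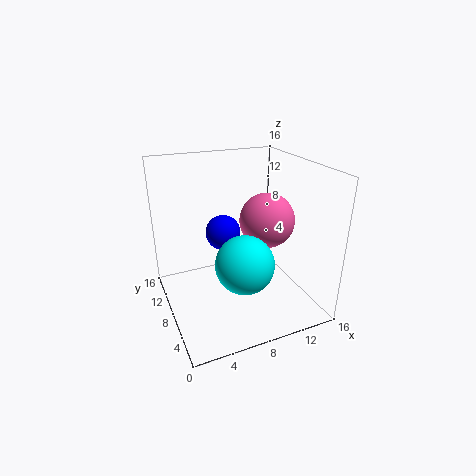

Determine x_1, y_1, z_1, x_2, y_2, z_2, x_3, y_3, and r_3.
x_1 = 7; y_1 = 4; z_1 = 7; x_2 = 11; y_2 = 7; z_2 = 10; x_3 = 7; y_3 = 10; r_3 = 2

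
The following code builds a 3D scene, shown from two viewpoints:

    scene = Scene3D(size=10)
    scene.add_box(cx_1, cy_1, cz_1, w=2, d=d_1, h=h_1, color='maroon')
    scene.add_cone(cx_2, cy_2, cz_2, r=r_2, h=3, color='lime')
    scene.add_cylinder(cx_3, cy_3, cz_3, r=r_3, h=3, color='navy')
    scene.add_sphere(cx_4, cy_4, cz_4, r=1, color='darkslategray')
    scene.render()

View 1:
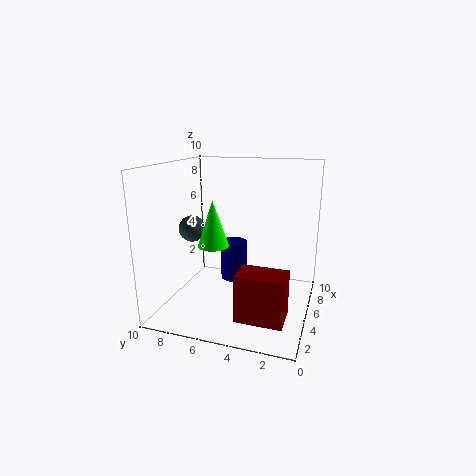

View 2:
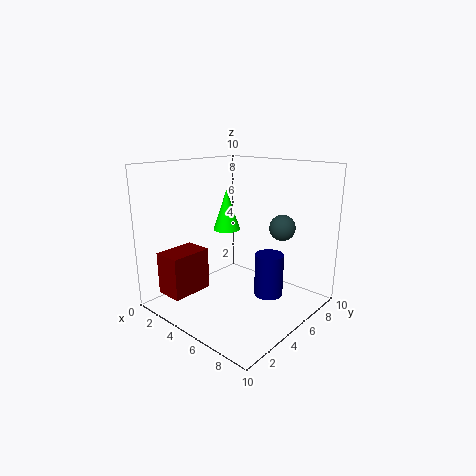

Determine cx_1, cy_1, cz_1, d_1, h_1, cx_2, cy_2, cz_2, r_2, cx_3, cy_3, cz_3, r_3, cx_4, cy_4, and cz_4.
cx_1 = 1
cy_1 = 1
cz_1 = 1
d_1 = 3
h_1 = 3
cx_2 = 3
cy_2 = 6
cz_2 = 5
r_2 = 1
cx_3 = 7
cy_3 = 6
cz_3 = 1
r_3 = 1
cx_4 = 6
cy_4 = 9
cz_4 = 5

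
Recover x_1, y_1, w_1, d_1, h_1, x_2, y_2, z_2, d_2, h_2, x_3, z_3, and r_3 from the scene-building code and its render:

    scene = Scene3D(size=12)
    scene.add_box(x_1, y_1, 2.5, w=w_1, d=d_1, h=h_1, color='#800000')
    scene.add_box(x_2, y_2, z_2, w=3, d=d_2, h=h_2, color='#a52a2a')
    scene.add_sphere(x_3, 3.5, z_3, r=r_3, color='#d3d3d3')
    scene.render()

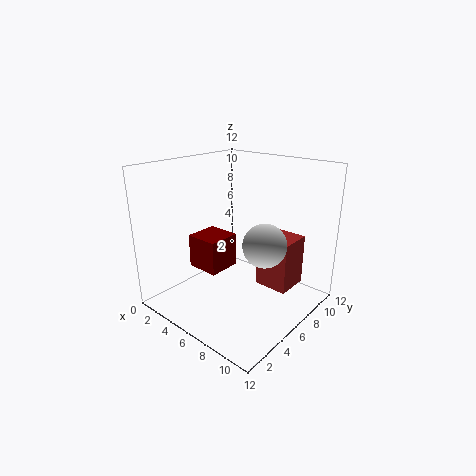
x_1 = 1.5; y_1 = 4.5; w_1 = 3; d_1 = 3; h_1 = 3; x_2 = 6.5; y_2 = 8; z_2 = 1; d_2 = 3; h_2 = 4.5; x_3 = 10.5; z_3 = 7.5; r_3 = 1.5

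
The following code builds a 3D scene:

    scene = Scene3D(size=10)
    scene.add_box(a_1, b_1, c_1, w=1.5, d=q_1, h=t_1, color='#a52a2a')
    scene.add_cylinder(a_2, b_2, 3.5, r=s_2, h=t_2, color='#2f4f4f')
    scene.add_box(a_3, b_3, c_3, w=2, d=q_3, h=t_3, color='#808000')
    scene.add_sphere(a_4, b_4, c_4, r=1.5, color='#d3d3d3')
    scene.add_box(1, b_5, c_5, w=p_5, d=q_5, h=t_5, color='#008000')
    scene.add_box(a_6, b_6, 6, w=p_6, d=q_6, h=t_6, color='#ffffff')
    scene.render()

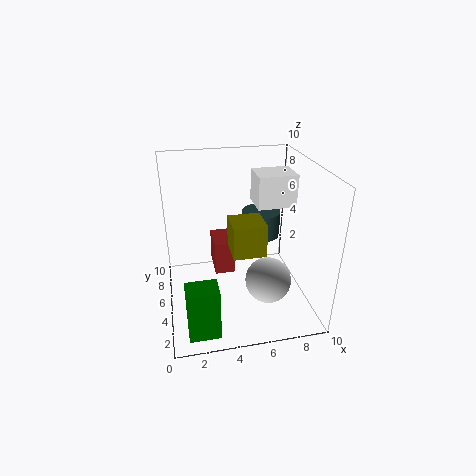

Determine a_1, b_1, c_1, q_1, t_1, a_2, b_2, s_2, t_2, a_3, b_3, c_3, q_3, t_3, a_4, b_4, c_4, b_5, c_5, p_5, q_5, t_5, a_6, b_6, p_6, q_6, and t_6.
a_1 = 3.5, b_1 = 6, c_1 = 1.5, q_1 = 2.5, t_1 = 2.5, a_2 = 7.5, b_2 = 8, s_2 = 1.5, t_2 = 2, a_3 = 4, b_3 = 1.5, c_3 = 5.5, q_3 = 2, t_3 = 2, a_4 = 6.5, b_4 = 2.5, c_4 = 3, b_5 = 0.5, c_5 = 0.5, p_5 = 2, q_5 = 1.5, t_5 = 3.5, a_6 = 7, b_6 = 7, p_6 = 3, q_6 = 2.5, t_6 = 2.5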